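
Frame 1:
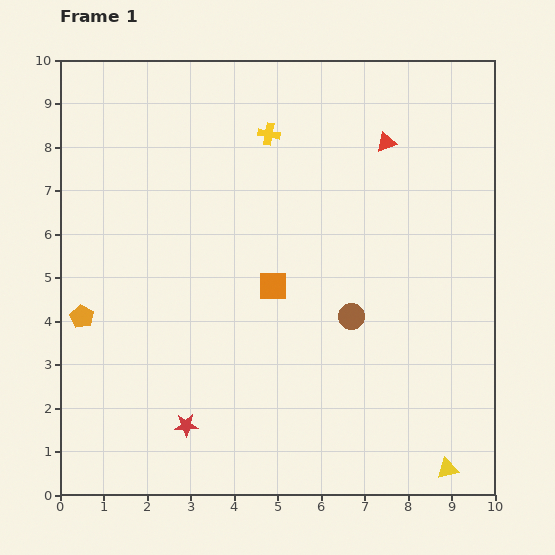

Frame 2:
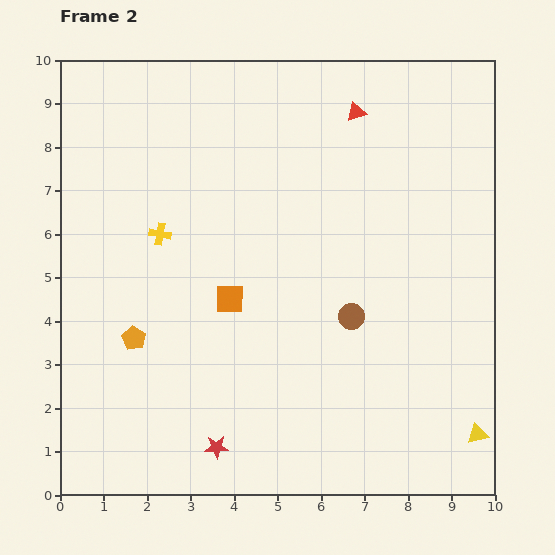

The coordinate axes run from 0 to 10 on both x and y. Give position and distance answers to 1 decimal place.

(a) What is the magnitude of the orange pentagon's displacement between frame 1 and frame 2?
1.3

The orange pentagon moved from (0.5, 4.1) to (1.7, 3.6), a distance of √(1.2² + 0.5²) ≈ 1.3.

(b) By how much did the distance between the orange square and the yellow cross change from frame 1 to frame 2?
-1.3

Distance in frame 1: 3.5. Distance in frame 2: 2.2.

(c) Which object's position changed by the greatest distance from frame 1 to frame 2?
the yellow cross

(moved 3.4; next 1.3)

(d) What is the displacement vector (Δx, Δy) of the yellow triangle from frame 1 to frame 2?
(0.7, 0.8)

The yellow triangle was at (8.9, 0.6) in frame 1 and (9.6, 1.4) in frame 2.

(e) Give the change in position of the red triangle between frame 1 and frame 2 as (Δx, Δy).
(-0.7, 0.7)

The red triangle was at (7.5, 8.1) in frame 1 and (6.8, 8.8) in frame 2.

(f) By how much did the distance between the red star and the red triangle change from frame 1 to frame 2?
+0.3

Distance in frame 1: 8.0. Distance in frame 2: 8.3.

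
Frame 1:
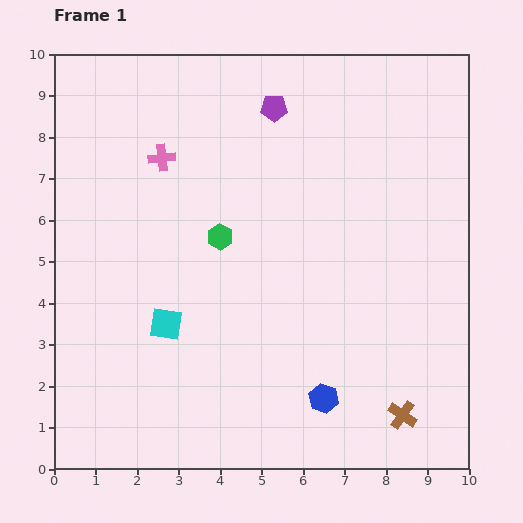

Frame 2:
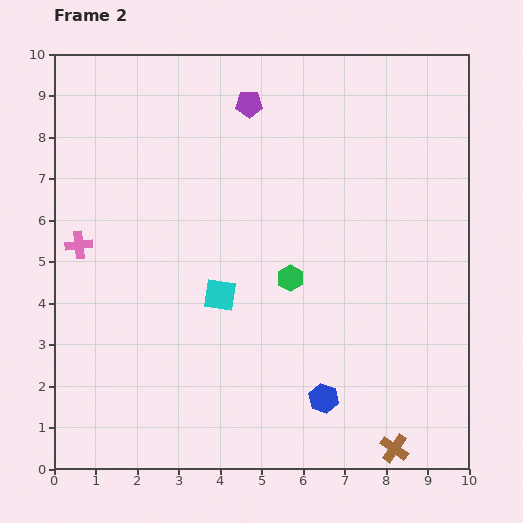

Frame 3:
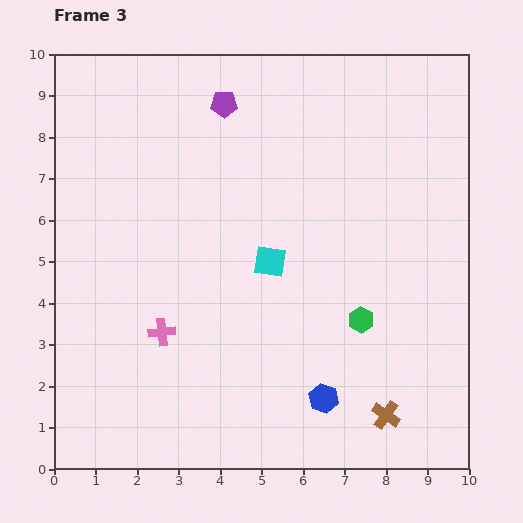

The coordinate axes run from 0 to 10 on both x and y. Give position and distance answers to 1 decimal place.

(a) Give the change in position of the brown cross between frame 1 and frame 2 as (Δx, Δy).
(-0.2, -0.8)

The brown cross was at (8.4, 1.3) in frame 1 and (8.2, 0.5) in frame 2.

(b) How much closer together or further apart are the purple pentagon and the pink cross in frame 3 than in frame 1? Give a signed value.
+2.7

Distance in frame 1: 3.0. Distance in frame 3: 5.7.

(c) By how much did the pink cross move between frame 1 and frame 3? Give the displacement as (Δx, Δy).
(0.0, -4.2)

The pink cross was at (2.6, 7.5) in frame 1 and (2.6, 3.3) in frame 3.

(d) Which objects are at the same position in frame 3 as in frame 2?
the blue hexagon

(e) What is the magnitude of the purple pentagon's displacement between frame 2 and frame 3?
0.6

The purple pentagon moved from (4.7, 8.8) to (4.1, 8.8), a distance of √(0.6² + 0.0²) ≈ 0.6.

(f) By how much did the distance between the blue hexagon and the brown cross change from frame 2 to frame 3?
-0.5

Distance in frame 2: 2.1. Distance in frame 3: 1.6.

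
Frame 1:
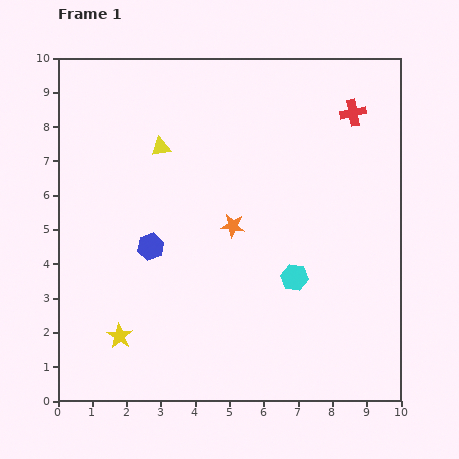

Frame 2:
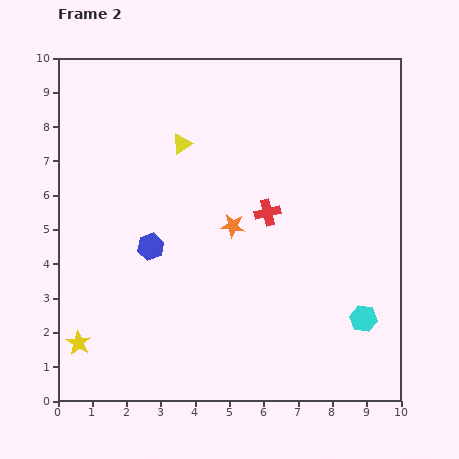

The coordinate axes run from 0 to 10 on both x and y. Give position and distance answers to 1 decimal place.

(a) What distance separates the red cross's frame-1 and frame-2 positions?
3.8

The red cross moved from (8.6, 8.4) to (6.1, 5.5), a distance of √(2.5² + 2.9²) ≈ 3.8.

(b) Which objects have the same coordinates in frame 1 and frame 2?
the orange star, the blue hexagon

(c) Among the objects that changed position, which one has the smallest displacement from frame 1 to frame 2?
the yellow triangle

(moved 0.6)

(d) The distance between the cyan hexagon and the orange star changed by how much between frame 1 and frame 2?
+2.4

Distance in frame 1: 2.3. Distance in frame 2: 4.7.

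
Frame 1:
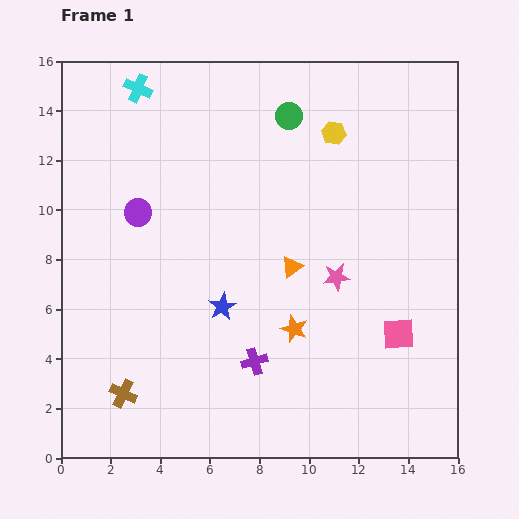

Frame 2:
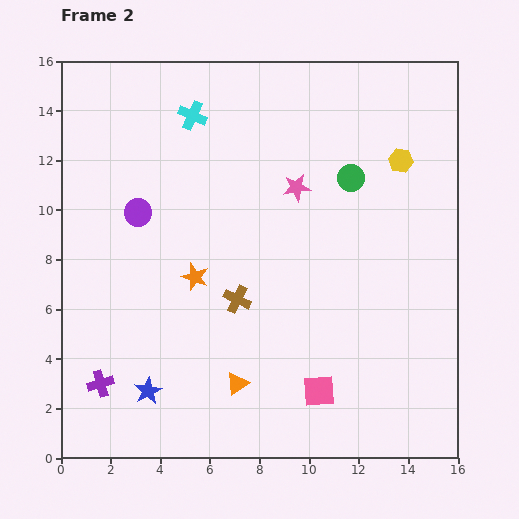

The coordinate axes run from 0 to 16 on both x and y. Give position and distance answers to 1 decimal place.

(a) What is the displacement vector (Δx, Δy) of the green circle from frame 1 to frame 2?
(2.5, -2.5)

The green circle was at (9.2, 13.8) in frame 1 and (11.7, 11.3) in frame 2.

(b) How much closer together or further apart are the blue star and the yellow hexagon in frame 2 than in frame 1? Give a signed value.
+5.5

Distance in frame 1: 8.3. Distance in frame 2: 13.8.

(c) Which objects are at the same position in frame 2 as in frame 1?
the purple circle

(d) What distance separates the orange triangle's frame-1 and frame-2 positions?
5.2

The orange triangle moved from (9.3, 7.7) to (7.1, 3.0), a distance of √(2.2² + 4.7²) ≈ 5.2.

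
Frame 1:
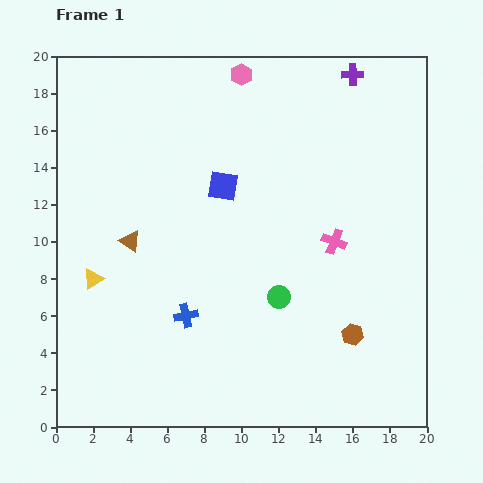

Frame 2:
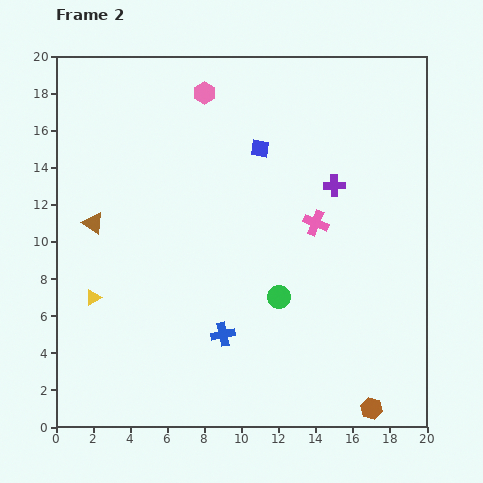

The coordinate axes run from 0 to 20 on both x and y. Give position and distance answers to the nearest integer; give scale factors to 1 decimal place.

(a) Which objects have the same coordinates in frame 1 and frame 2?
the green circle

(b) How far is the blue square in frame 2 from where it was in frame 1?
3

The blue square moved from (9, 13) to (11, 15), a distance of √(2² + 2²) ≈ 3.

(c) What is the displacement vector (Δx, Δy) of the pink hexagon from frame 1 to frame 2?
(-2, -1)

The pink hexagon was at (10, 19) in frame 1 and (8, 18) in frame 2.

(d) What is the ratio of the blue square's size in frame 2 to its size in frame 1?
0.6×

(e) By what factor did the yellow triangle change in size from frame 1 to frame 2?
0.8×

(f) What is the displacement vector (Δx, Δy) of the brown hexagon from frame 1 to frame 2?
(1, -4)

The brown hexagon was at (16, 5) in frame 1 and (17, 1) in frame 2.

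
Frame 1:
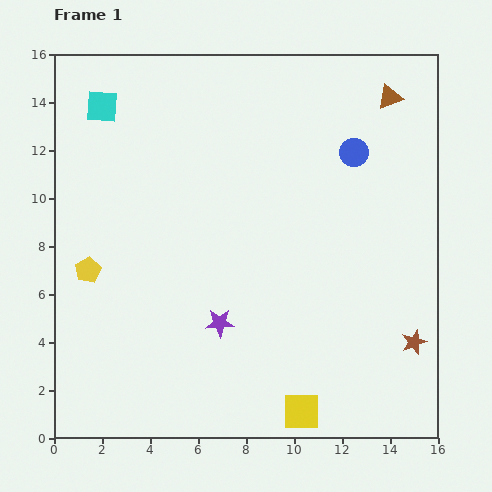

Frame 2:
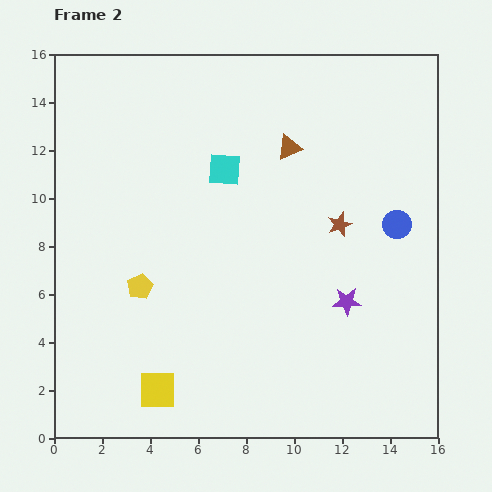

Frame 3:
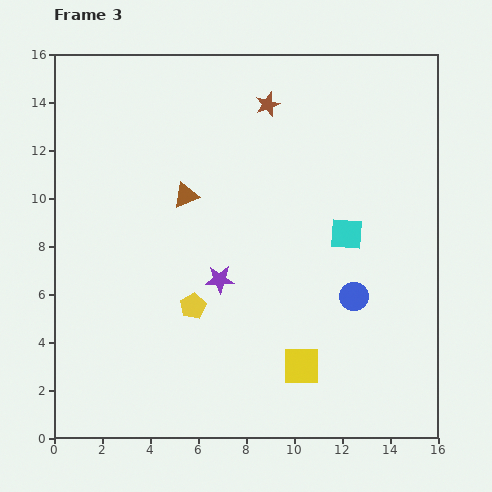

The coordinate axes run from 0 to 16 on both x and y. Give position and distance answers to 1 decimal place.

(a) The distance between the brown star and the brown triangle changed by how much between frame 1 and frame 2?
-6.4

Distance in frame 1: 10.2. Distance in frame 2: 3.8.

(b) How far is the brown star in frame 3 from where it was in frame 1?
11.6

The brown star moved from (15.0, 4.0) to (8.9, 13.9), a distance of √(6.1² + 9.9²) ≈ 11.6.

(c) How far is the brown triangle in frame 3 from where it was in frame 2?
4.7

The brown triangle moved from (9.8, 12.1) to (5.5, 10.1), a distance of √(4.3² + 2.0²) ≈ 4.7.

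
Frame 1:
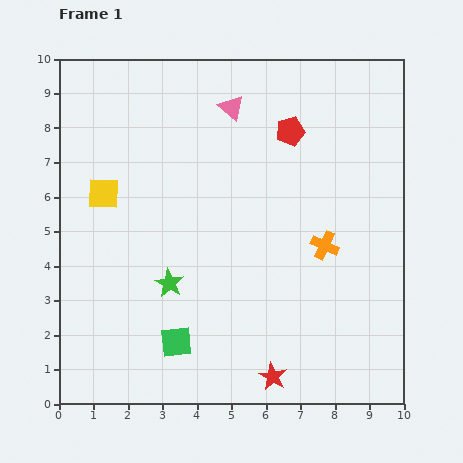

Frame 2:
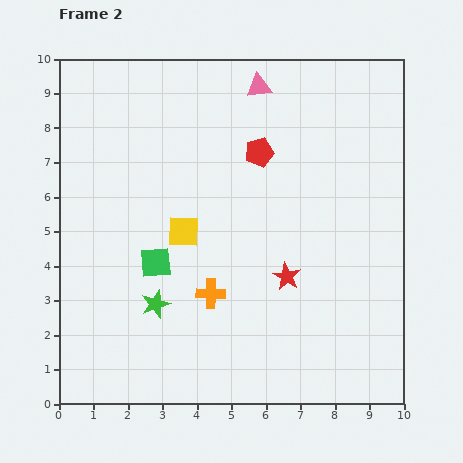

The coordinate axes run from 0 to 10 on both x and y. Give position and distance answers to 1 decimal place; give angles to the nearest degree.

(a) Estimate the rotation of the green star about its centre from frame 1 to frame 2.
22° clockwise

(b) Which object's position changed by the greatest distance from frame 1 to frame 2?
the orange cross

(moved 3.6; next 2.9)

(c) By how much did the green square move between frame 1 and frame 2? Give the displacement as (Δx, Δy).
(-0.6, 2.3)

The green square was at (3.4, 1.8) in frame 1 and (2.8, 4.1) in frame 2.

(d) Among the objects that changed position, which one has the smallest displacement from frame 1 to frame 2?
the green star

(moved 0.7)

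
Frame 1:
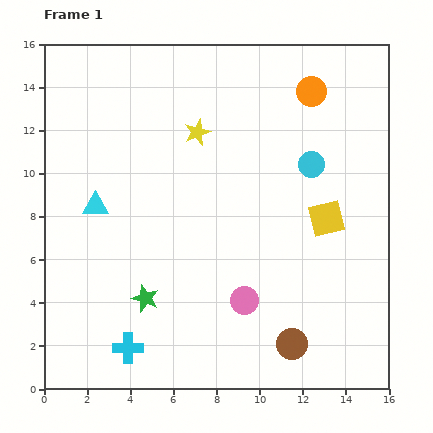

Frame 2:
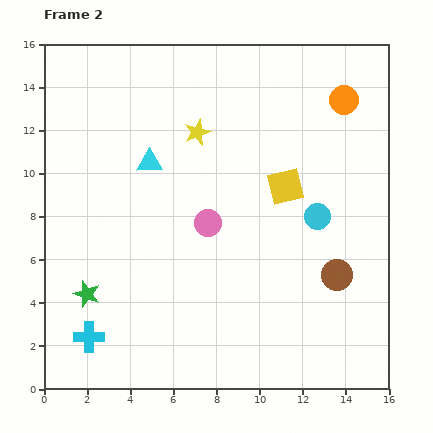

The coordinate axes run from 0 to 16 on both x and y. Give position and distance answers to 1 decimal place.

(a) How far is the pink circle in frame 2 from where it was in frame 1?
4.0

The pink circle moved from (9.3, 4.1) to (7.6, 7.7), a distance of √(1.7² + 3.6²) ≈ 4.0.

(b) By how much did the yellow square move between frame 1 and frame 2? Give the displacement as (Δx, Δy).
(-1.9, 1.5)

The yellow square was at (13.1, 7.9) in frame 1 and (11.2, 9.4) in frame 2.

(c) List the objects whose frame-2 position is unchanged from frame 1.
the yellow star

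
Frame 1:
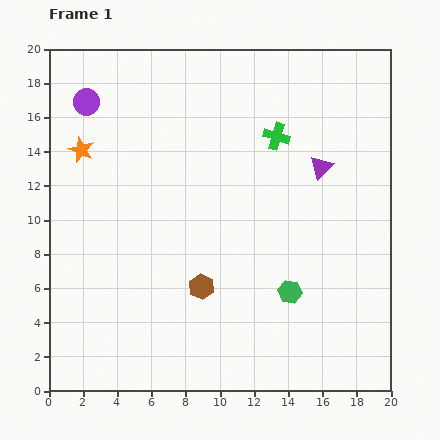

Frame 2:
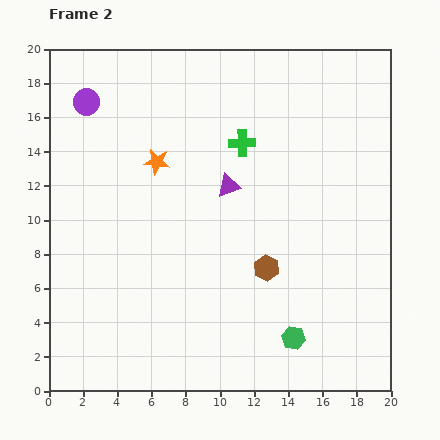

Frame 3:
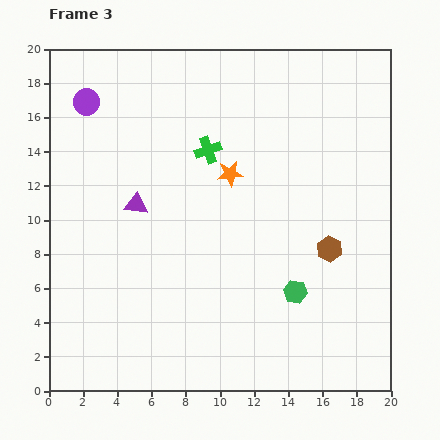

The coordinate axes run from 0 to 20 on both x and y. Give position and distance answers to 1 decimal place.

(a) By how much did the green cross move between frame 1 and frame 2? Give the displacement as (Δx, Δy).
(-2.0, -0.4)

The green cross was at (13.3, 14.9) in frame 1 and (11.3, 14.5) in frame 2.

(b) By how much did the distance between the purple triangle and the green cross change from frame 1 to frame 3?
+2.1

Distance in frame 1: 3.2. Distance in frame 3: 5.3.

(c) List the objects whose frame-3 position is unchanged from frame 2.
the purple circle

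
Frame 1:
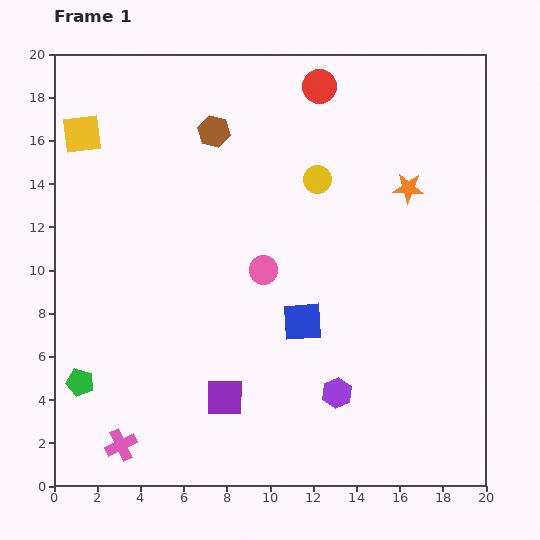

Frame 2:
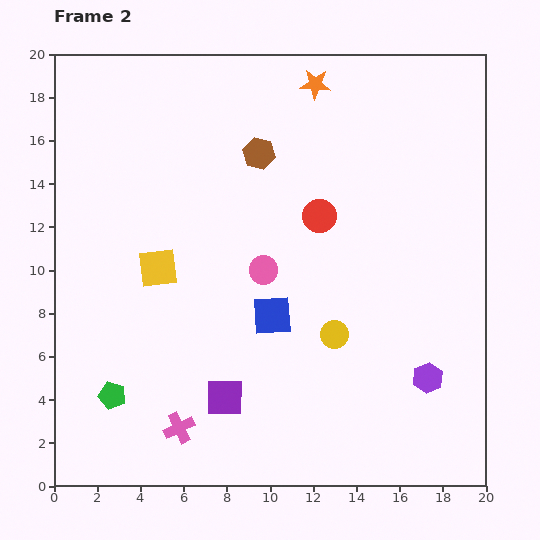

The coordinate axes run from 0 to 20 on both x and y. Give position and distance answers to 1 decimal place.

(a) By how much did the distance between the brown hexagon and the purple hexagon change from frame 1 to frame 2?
-0.4

Distance in frame 1: 13.4. Distance in frame 2: 13.0.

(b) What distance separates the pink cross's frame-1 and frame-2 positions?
2.8

The pink cross moved from (3.1, 1.9) to (5.8, 2.7), a distance of √(2.7² + 0.8²) ≈ 2.8.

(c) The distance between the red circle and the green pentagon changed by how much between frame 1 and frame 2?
-4.9

Distance in frame 1: 17.6. Distance in frame 2: 12.7.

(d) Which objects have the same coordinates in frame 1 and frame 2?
the purple square, the pink circle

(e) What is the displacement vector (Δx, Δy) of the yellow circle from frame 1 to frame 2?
(0.8, -7.2)

The yellow circle was at (12.2, 14.2) in frame 1 and (13.0, 7.0) in frame 2.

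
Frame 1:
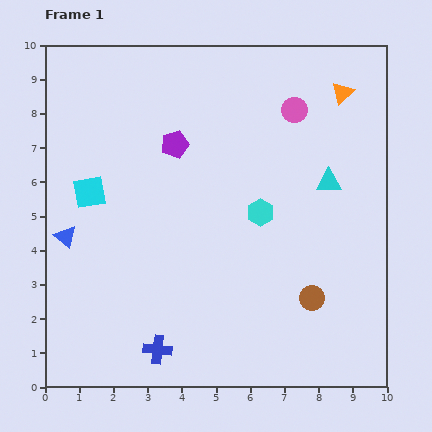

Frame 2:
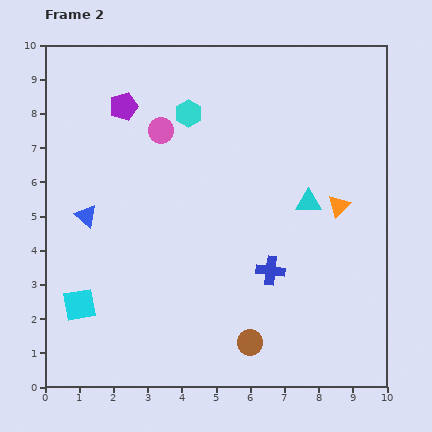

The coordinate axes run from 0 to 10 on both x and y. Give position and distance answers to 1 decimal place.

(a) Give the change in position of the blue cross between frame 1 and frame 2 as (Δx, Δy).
(3.3, 2.3)

The blue cross was at (3.3, 1.1) in frame 1 and (6.6, 3.4) in frame 2.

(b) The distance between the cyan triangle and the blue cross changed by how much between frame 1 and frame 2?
-4.7

Distance in frame 1: 7.0. Distance in frame 2: 2.3.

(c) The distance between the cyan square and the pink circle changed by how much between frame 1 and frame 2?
-0.9

Distance in frame 1: 6.5. Distance in frame 2: 5.6.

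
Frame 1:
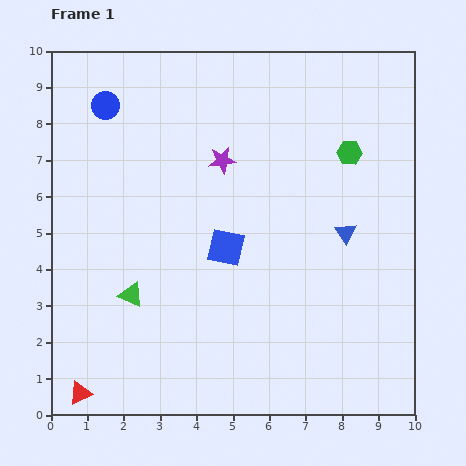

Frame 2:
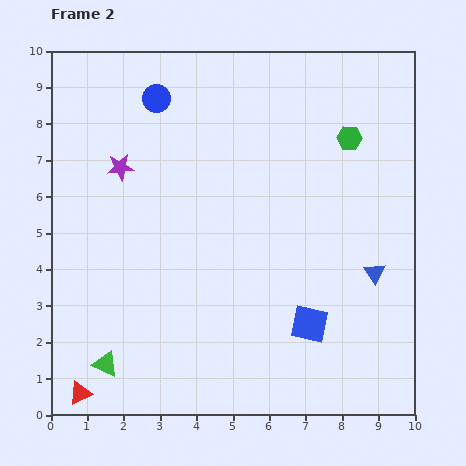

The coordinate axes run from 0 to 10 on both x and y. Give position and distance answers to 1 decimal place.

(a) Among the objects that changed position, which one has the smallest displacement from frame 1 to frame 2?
the green hexagon

(moved 0.4)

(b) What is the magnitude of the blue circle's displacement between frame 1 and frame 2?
1.4

The blue circle moved from (1.5, 8.5) to (2.9, 8.7), a distance of √(1.4² + 0.2²) ≈ 1.4.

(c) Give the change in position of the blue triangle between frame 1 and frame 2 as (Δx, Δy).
(0.8, -1.1)

The blue triangle was at (8.1, 5.0) in frame 1 and (8.9, 3.9) in frame 2.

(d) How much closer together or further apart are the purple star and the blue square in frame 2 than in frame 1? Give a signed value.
+4.3

Distance in frame 1: 2.4. Distance in frame 2: 6.7.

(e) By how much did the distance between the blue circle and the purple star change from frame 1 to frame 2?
-1.4

Distance in frame 1: 3.5. Distance in frame 2: 2.1.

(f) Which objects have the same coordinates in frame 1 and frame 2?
the red triangle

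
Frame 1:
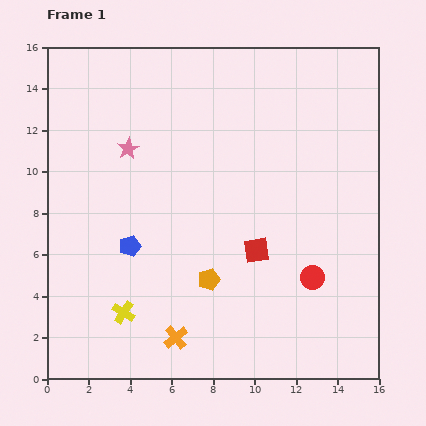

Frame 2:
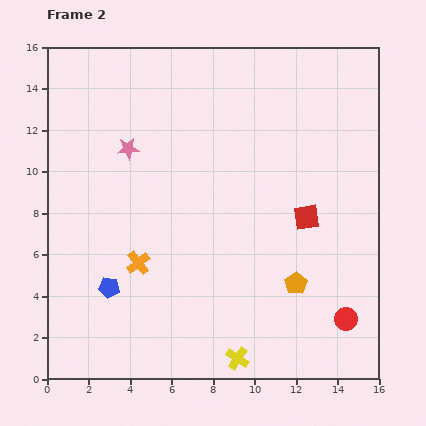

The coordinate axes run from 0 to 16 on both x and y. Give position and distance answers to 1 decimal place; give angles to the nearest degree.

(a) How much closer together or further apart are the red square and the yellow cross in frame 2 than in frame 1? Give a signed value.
+0.5

Distance in frame 1: 7.1. Distance in frame 2: 7.6.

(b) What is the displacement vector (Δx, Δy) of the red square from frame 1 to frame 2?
(2.4, 1.6)

The red square was at (10.1, 6.2) in frame 1 and (12.5, 7.8) in frame 2.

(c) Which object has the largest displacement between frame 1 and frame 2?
the yellow cross

(moved 5.9; next 4.2)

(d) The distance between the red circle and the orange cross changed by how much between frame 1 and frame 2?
+3.2

Distance in frame 1: 7.2. Distance in frame 2: 10.4.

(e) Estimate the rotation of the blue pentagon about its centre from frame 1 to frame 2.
24° clockwise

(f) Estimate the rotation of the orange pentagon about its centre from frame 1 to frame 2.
16° counter-clockwise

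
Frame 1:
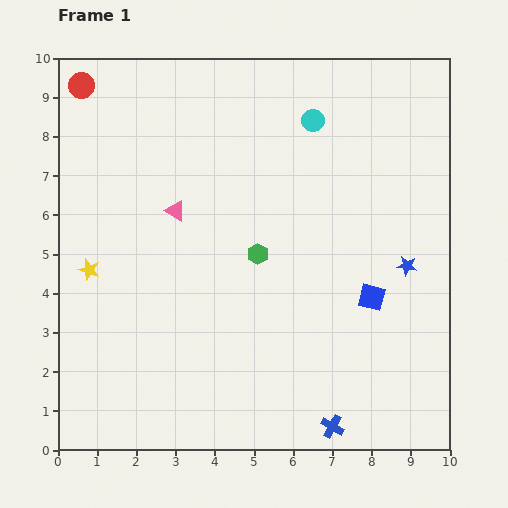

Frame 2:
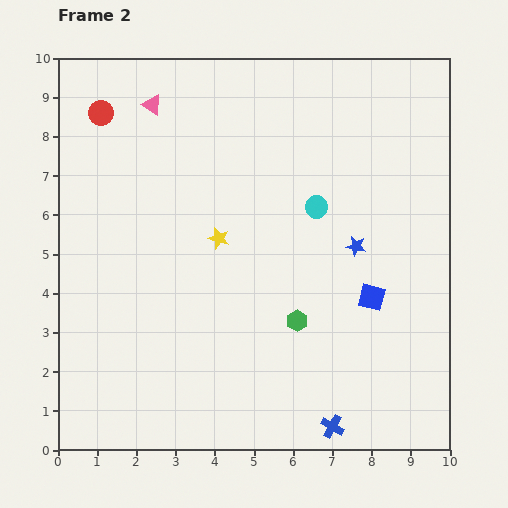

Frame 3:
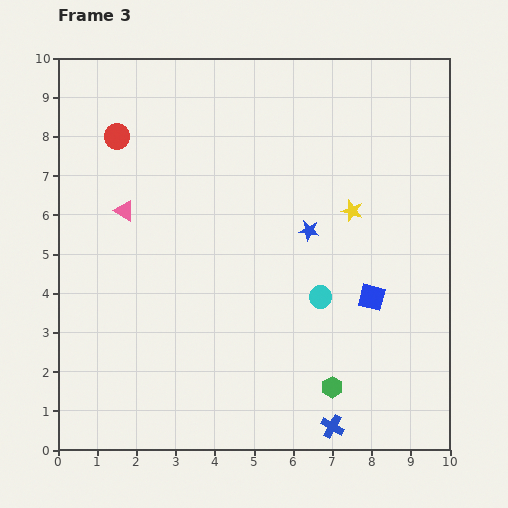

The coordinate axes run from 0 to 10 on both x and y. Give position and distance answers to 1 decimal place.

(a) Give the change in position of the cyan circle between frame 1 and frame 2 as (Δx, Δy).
(0.1, -2.2)

The cyan circle was at (6.5, 8.4) in frame 1 and (6.6, 6.2) in frame 2.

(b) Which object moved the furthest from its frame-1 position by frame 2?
the yellow star

(moved 3.4; next 2.8)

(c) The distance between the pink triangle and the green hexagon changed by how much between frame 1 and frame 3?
+4.6

Distance in frame 1: 2.4. Distance in frame 3: 7.0.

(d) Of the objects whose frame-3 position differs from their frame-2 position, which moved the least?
the red circle

(moved 0.7)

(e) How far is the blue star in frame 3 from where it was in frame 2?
1.3

The blue star moved from (7.6, 5.2) to (6.4, 5.6), a distance of √(1.2² + 0.4²) ≈ 1.3.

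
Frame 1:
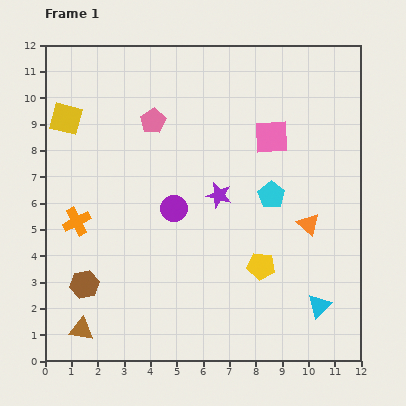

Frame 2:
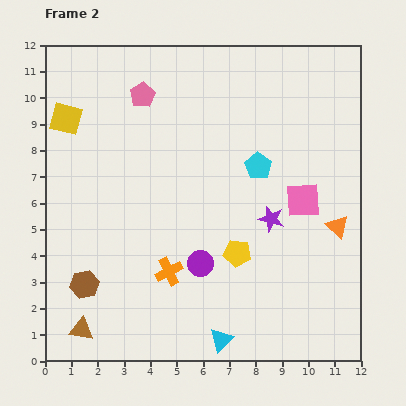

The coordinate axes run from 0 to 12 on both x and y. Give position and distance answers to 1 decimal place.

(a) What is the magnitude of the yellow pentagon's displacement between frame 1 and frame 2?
1.0

The yellow pentagon moved from (8.2, 3.6) to (7.3, 4.1), a distance of √(0.9² + 0.5²) ≈ 1.0.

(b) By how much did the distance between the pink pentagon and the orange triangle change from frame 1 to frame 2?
+1.8

Distance in frame 1: 7.1. Distance in frame 2: 8.9.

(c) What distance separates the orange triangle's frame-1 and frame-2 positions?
1.1

The orange triangle moved from (10.0, 5.2) to (11.1, 5.1), a distance of √(1.1² + 0.1²) ≈ 1.1.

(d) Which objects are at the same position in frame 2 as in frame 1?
the yellow square, the brown triangle, the brown hexagon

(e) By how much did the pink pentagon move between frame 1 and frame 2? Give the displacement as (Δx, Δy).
(-0.4, 1.0)

The pink pentagon was at (4.1, 9.1) in frame 1 and (3.7, 10.1) in frame 2.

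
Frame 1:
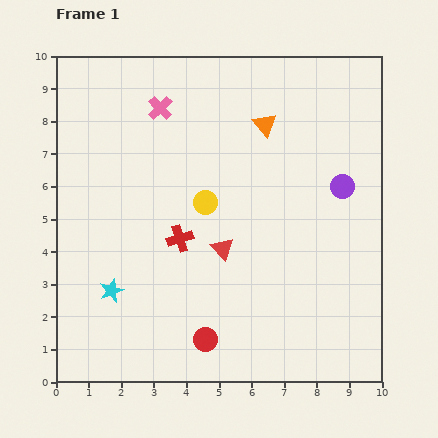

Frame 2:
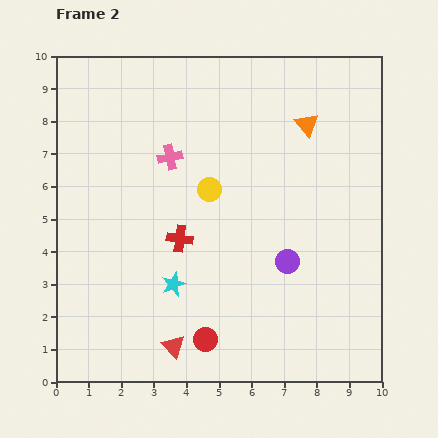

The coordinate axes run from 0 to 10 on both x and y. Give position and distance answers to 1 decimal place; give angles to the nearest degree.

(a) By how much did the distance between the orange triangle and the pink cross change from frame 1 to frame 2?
+1.1

Distance in frame 1: 3.2. Distance in frame 2: 4.3.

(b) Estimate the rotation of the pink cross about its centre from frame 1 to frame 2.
34° clockwise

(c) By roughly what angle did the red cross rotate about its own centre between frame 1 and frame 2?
25° clockwise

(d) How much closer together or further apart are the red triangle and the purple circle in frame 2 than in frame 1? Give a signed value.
+0.2

Distance in frame 1: 4.2. Distance in frame 2: 4.4.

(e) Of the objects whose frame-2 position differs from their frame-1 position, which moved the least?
the yellow circle

(moved 0.4)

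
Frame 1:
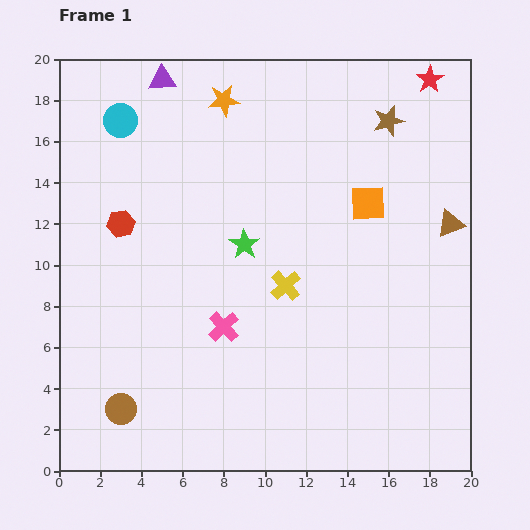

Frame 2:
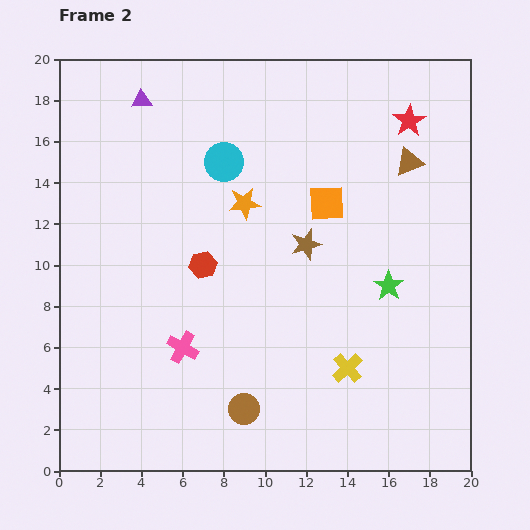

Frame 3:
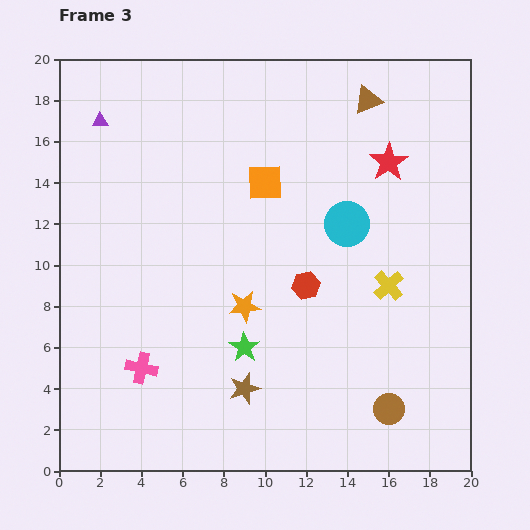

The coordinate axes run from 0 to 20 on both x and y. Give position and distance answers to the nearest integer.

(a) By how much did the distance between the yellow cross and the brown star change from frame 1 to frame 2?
-3

Distance in frame 1: 9. Distance in frame 2: 6.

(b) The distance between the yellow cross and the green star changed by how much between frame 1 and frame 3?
+5

Distance in frame 1: 3. Distance in frame 3: 8.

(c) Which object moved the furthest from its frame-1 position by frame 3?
the brown star

(moved 15; next 13)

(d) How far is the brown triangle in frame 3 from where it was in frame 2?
4

The brown triangle moved from (17, 15) to (15, 18), a distance of √(2² + 3²) ≈ 4.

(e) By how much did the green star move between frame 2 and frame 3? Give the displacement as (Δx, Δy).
(-7, -3)

The green star was at (16, 9) in frame 2 and (9, 6) in frame 3.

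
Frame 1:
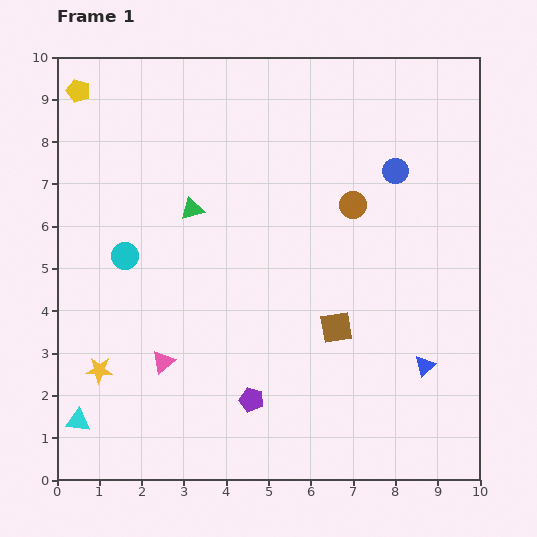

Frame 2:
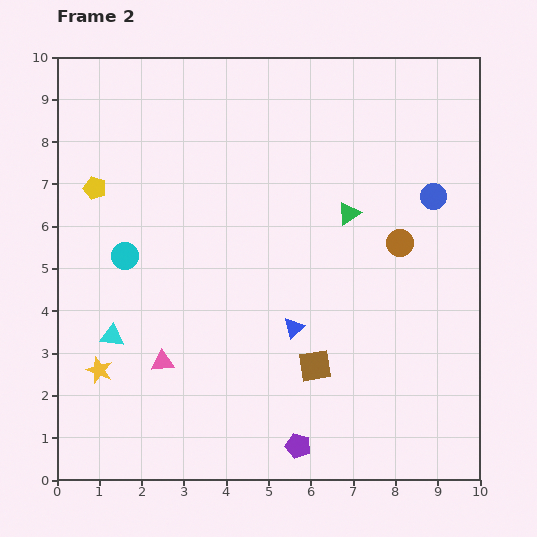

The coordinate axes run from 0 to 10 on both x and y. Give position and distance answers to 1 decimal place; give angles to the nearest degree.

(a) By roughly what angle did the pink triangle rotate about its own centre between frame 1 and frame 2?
35° clockwise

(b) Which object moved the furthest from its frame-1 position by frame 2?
the green triangle

(moved 3.7; next 3.2)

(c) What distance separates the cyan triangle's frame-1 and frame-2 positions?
2.2

The cyan triangle moved from (0.5, 1.4) to (1.3, 3.4), a distance of √(0.8² + 2.0²) ≈ 2.2.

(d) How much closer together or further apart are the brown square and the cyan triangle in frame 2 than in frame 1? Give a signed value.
-1.6

Distance in frame 1: 6.5. Distance in frame 2: 4.9.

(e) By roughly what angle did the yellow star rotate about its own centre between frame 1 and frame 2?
20° clockwise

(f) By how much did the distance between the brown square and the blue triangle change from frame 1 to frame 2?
-1.3

Distance in frame 1: 2.3. Distance in frame 2: 1.0.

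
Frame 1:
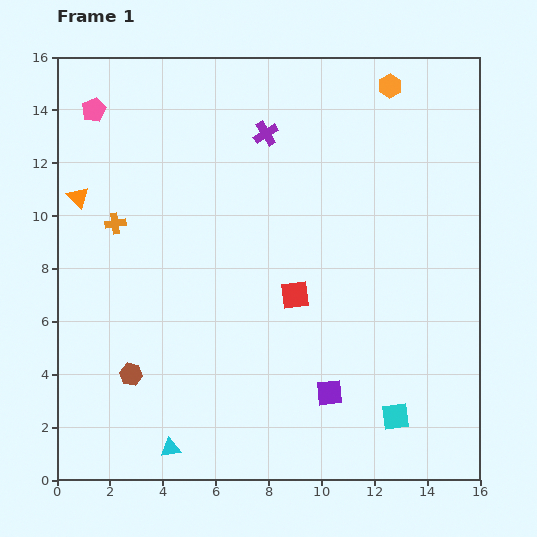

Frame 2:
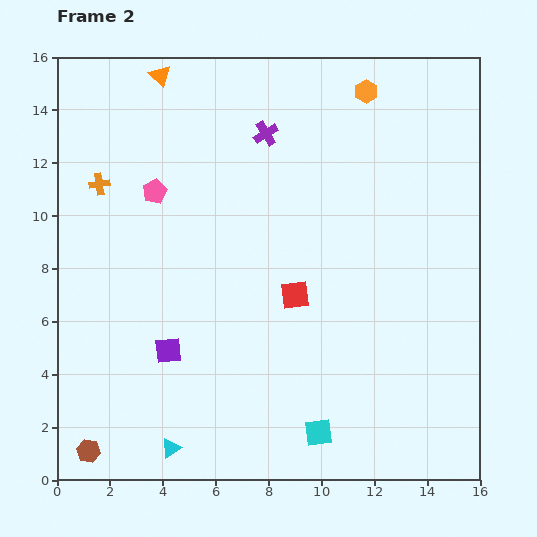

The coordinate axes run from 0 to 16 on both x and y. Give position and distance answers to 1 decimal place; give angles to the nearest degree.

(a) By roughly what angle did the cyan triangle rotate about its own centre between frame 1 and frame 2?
24° counter-clockwise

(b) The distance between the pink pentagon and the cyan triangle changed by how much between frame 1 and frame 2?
-3.4

Distance in frame 1: 13.1. Distance in frame 2: 9.7.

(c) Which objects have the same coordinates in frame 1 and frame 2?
the red square, the purple cross, the cyan triangle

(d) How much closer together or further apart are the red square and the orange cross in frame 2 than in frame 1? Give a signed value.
+1.2

Distance in frame 1: 7.3. Distance in frame 2: 8.5.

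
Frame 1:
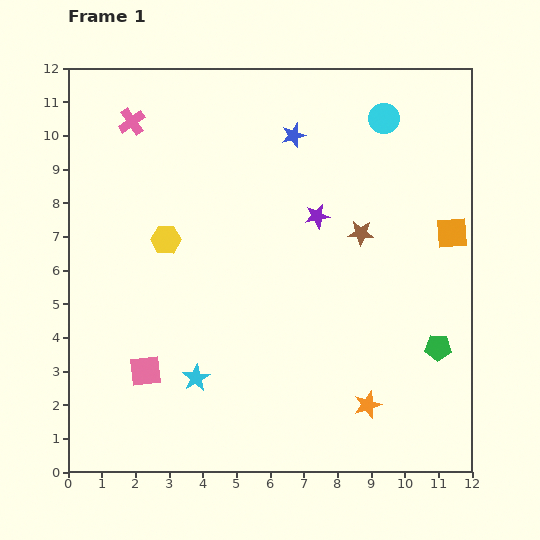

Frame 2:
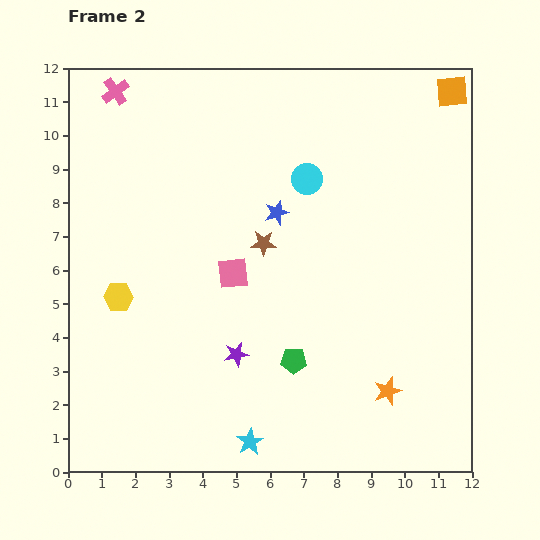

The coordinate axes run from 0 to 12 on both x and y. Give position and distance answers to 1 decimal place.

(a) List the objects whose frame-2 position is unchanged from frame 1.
none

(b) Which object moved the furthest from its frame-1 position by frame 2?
the purple star

(moved 4.8; next 4.3)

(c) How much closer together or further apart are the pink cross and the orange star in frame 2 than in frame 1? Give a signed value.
+1.1

Distance in frame 1: 10.9. Distance in frame 2: 12.0.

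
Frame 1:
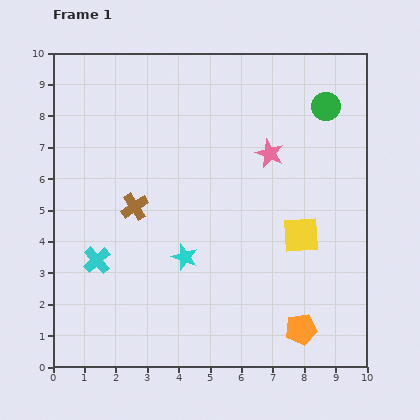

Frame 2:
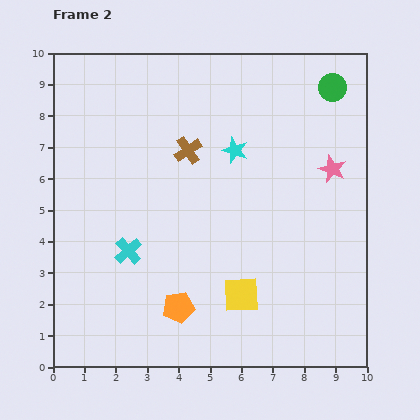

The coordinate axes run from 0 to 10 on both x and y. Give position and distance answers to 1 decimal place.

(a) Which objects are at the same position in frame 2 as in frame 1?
none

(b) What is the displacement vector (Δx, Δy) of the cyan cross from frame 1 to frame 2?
(1.0, 0.3)

The cyan cross was at (1.4, 3.4) in frame 1 and (2.4, 3.7) in frame 2.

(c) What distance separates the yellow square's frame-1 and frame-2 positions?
2.7

The yellow square moved from (7.9, 4.2) to (6.0, 2.3), a distance of √(1.9² + 1.9²) ≈ 2.7.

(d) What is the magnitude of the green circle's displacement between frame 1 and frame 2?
0.6

The green circle moved from (8.7, 8.3) to (8.9, 8.9), a distance of √(0.2² + 0.6²) ≈ 0.6.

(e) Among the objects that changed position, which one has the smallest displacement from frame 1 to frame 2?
the green circle

(moved 0.6)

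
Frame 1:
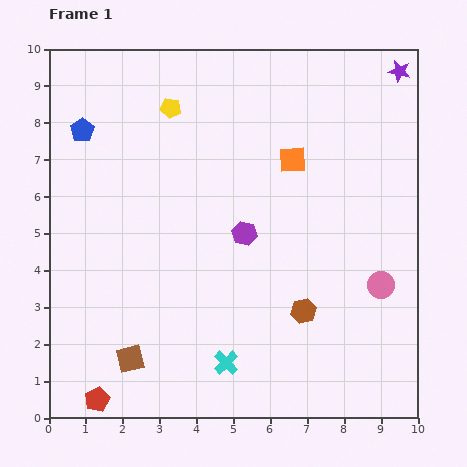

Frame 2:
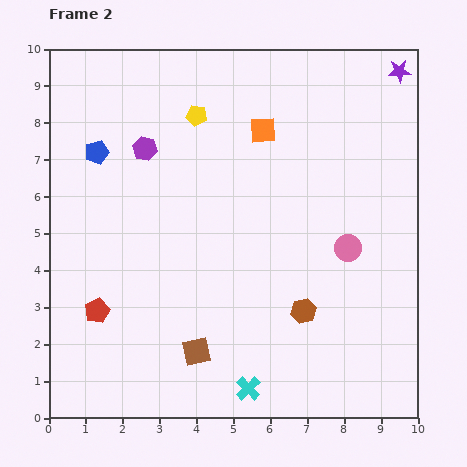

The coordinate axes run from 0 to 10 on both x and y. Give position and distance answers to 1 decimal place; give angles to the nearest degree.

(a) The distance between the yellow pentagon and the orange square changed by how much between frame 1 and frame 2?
-1.8

Distance in frame 1: 3.6. Distance in frame 2: 1.8.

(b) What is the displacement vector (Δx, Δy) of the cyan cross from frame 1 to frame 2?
(0.6, -0.7)

The cyan cross was at (4.8, 1.5) in frame 1 and (5.4, 0.8) in frame 2.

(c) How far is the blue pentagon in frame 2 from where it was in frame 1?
0.7

The blue pentagon moved from (0.9, 7.8) to (1.3, 7.2), a distance of √(0.4² + 0.6²) ≈ 0.7.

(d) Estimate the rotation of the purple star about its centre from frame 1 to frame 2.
16° counter-clockwise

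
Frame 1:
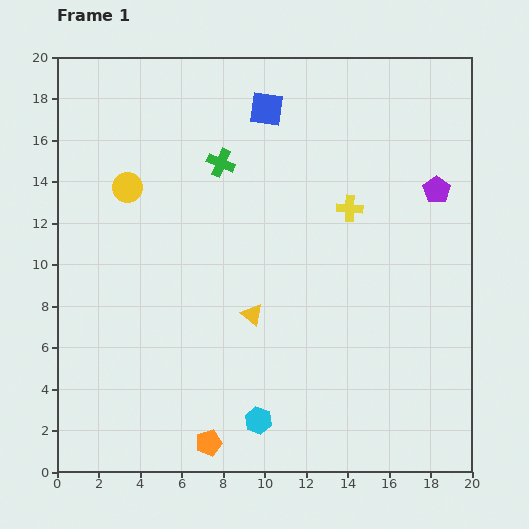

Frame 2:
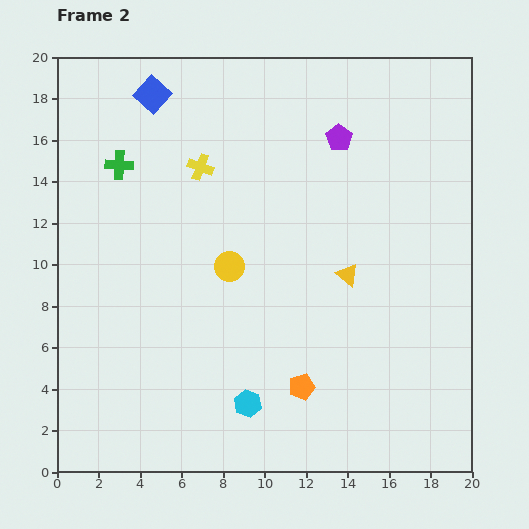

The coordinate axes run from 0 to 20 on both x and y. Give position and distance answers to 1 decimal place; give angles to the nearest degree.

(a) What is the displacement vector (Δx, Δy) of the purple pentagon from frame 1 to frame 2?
(-4.7, 2.5)

The purple pentagon was at (18.3, 13.6) in frame 1 and (13.6, 16.1) in frame 2.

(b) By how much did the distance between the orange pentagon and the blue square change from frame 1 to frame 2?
-0.5

Distance in frame 1: 16.3. Distance in frame 2: 15.8.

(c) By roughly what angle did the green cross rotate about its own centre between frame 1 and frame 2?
20° counter-clockwise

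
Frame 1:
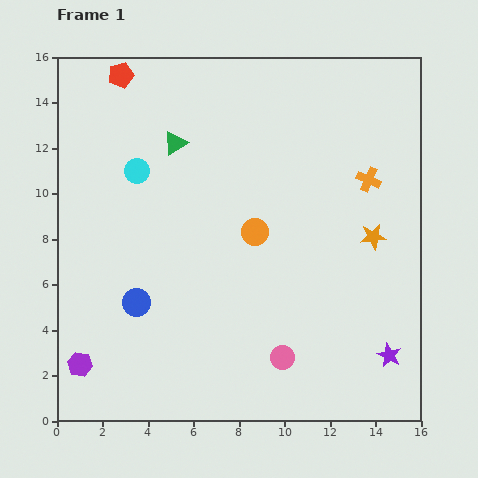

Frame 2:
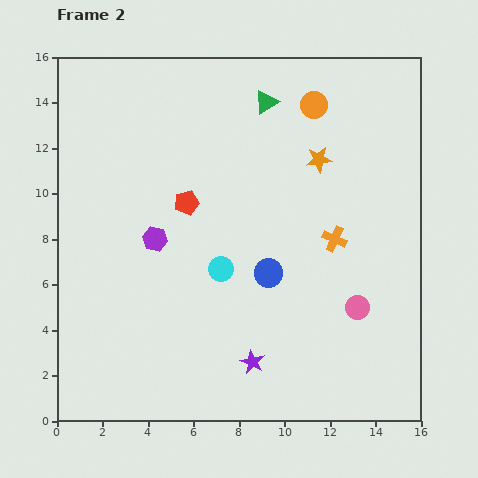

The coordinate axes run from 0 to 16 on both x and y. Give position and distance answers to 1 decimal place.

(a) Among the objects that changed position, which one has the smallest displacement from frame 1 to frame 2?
the orange cross

(moved 3.0)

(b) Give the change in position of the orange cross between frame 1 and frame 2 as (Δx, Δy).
(-1.5, -2.6)

The orange cross was at (13.7, 10.6) in frame 1 and (12.2, 8.0) in frame 2.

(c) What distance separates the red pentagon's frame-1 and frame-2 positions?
6.3

The red pentagon moved from (2.8, 15.2) to (5.7, 9.6), a distance of √(2.9² + 5.6²) ≈ 6.3.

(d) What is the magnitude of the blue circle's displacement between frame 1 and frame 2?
5.9

The blue circle moved from (3.5, 5.2) to (9.3, 6.5), a distance of √(5.8² + 1.3²) ≈ 5.9.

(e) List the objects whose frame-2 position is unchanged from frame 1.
none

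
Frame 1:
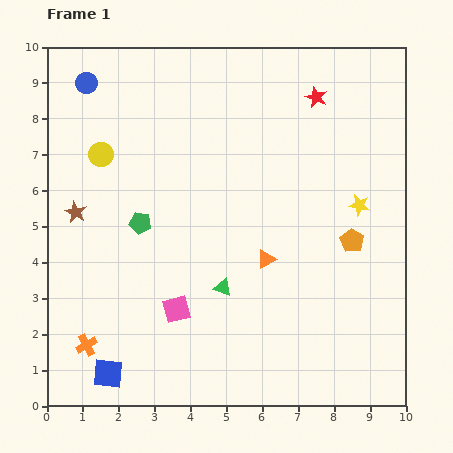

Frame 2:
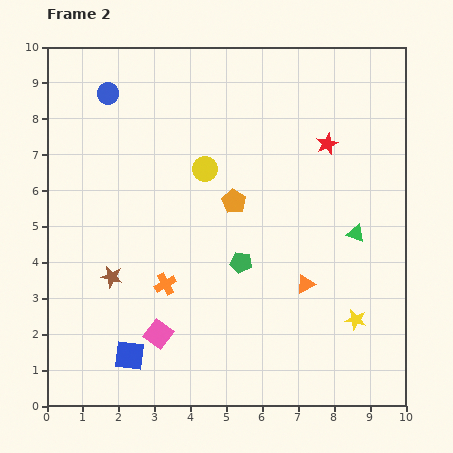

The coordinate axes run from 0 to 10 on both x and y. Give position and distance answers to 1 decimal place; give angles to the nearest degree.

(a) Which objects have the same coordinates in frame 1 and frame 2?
none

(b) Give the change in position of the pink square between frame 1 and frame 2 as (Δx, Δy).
(-0.5, -0.7)

The pink square was at (3.6, 2.7) in frame 1 and (3.1, 2.0) in frame 2.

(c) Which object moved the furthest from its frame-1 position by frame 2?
the green triangle

(moved 4.0; next 3.5)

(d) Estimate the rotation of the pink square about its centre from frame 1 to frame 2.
38° counter-clockwise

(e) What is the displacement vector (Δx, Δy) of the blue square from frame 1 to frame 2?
(0.6, 0.5)

The blue square was at (1.7, 0.9) in frame 1 and (2.3, 1.4) in frame 2.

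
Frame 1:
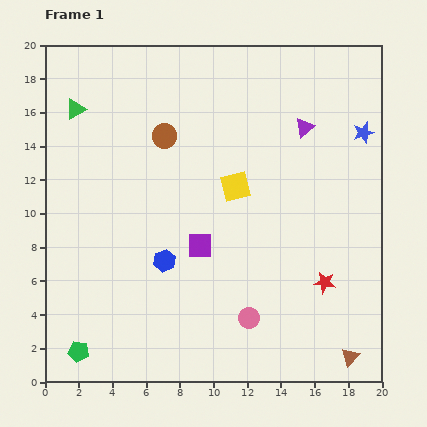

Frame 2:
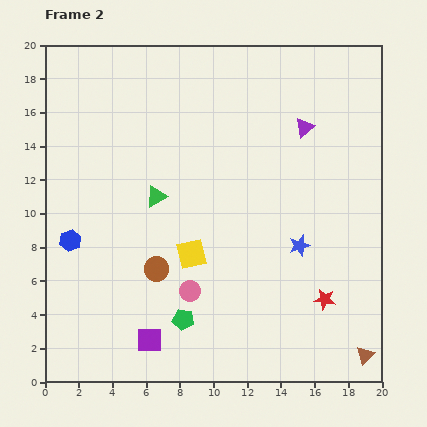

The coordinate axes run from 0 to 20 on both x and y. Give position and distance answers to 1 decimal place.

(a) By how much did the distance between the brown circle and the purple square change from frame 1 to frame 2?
-2.6

Distance in frame 1: 6.8. Distance in frame 2: 4.2.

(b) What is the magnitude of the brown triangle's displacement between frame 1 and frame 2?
0.9

The brown triangle moved from (18.1, 1.5) to (19.0, 1.6), a distance of √(0.9² + 0.1²) ≈ 0.9.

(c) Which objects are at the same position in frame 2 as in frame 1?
the purple triangle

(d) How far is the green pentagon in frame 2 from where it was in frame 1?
6.5

The green pentagon moved from (2.0, 1.8) to (8.2, 3.7), a distance of √(6.2² + 1.9²) ≈ 6.5.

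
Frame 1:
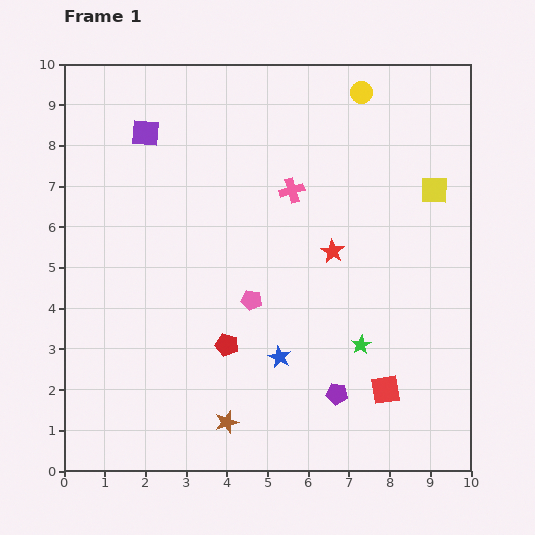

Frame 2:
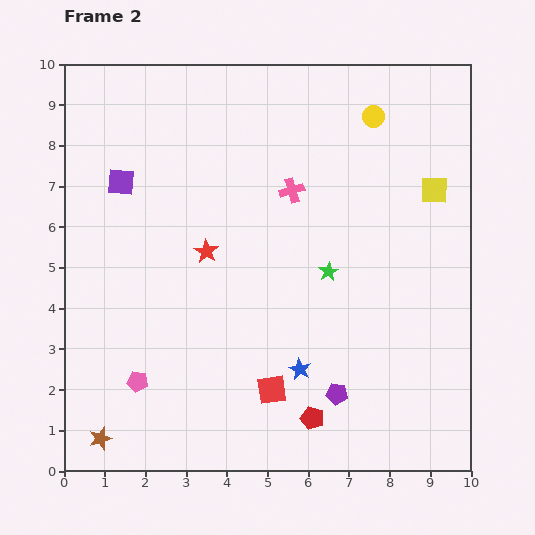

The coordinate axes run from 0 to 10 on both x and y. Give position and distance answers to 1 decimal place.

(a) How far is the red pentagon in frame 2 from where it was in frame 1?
2.8

The red pentagon moved from (4.0, 3.1) to (6.1, 1.3), a distance of √(2.1² + 1.8²) ≈ 2.8.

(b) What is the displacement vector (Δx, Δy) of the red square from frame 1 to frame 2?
(-2.8, 0.0)

The red square was at (7.9, 2.0) in frame 1 and (5.1, 2.0) in frame 2.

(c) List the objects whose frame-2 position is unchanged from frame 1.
the pink cross, the yellow square, the purple pentagon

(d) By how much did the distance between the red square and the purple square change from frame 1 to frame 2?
-2.3

Distance in frame 1: 8.6. Distance in frame 2: 6.3.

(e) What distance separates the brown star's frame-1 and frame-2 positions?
3.1

The brown star moved from (4.0, 1.2) to (0.9, 0.8), a distance of √(3.1² + 0.4²) ≈ 3.1.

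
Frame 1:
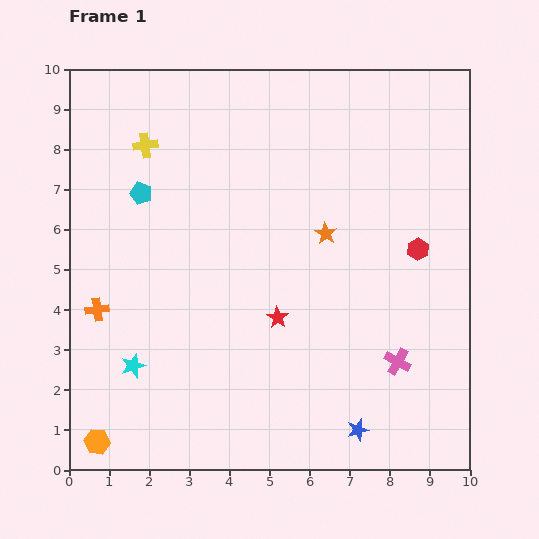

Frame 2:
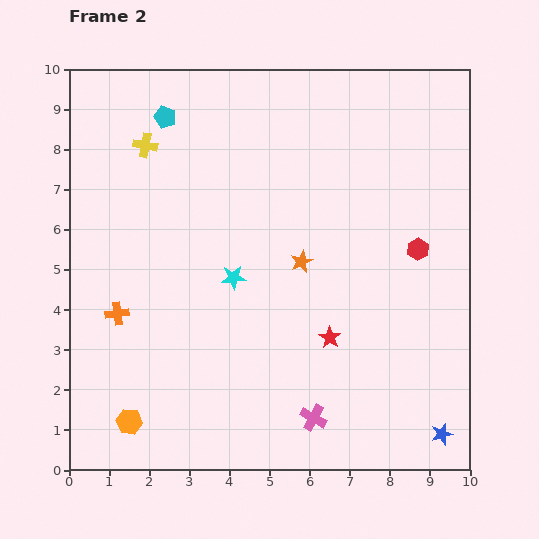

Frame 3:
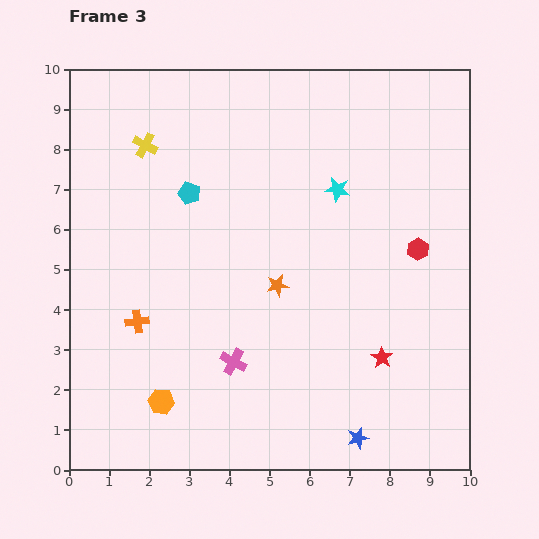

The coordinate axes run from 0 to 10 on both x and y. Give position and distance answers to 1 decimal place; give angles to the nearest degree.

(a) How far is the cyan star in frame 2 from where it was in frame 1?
3.3

The cyan star moved from (1.6, 2.6) to (4.1, 4.8), a distance of √(2.5² + 2.2²) ≈ 3.3.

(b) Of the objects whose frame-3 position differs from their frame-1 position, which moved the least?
the blue star

(moved 0.2)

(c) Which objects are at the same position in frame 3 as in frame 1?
the yellow cross, the red hexagon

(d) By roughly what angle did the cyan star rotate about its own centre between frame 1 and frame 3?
30° clockwise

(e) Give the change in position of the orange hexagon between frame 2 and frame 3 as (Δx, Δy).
(0.8, 0.5)

The orange hexagon was at (1.5, 1.2) in frame 2 and (2.3, 1.7) in frame 3.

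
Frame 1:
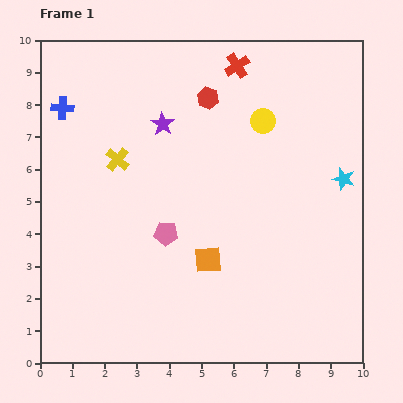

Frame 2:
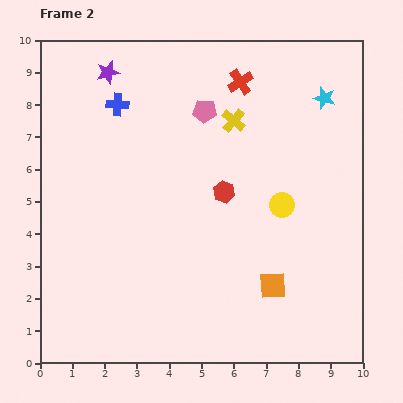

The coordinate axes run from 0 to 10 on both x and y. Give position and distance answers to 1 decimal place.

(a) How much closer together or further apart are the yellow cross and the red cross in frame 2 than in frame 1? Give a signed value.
-3.5

Distance in frame 1: 4.7. Distance in frame 2: 1.2.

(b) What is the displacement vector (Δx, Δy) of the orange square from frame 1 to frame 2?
(2.0, -0.8)

The orange square was at (5.2, 3.2) in frame 1 and (7.2, 2.4) in frame 2.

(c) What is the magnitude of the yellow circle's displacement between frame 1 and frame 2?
2.7

The yellow circle moved from (6.9, 7.5) to (7.5, 4.9), a distance of √(0.6² + 2.6²) ≈ 2.7.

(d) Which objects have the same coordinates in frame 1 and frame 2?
none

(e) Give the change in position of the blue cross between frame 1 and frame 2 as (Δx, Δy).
(1.7, 0.1)

The blue cross was at (0.7, 7.9) in frame 1 and (2.4, 8.0) in frame 2.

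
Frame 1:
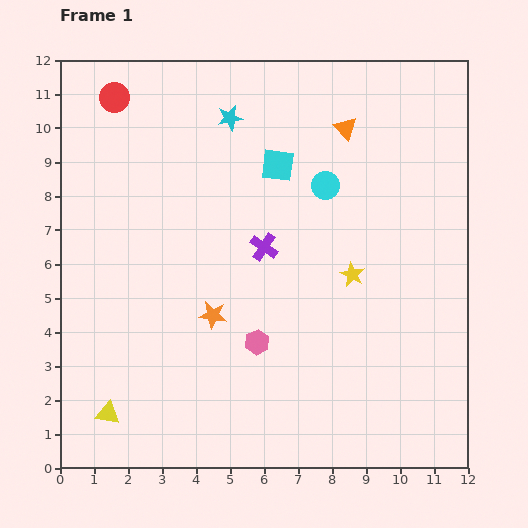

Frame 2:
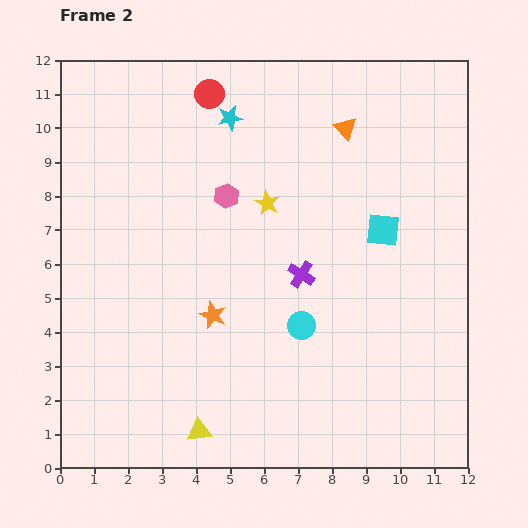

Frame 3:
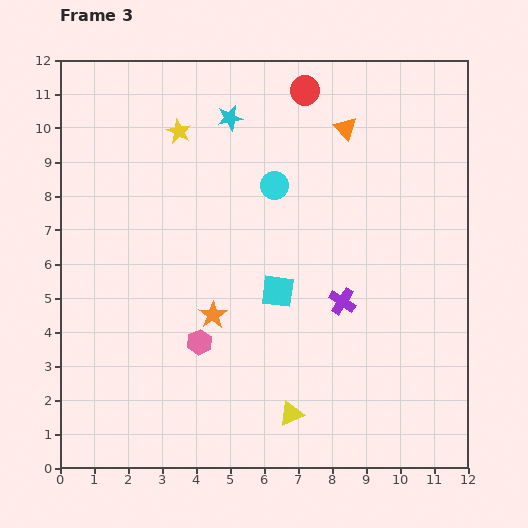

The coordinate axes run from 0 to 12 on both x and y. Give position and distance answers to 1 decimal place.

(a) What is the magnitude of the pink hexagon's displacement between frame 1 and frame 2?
4.4

The pink hexagon moved from (5.8, 3.7) to (4.9, 8.0), a distance of √(0.9² + 4.3²) ≈ 4.4.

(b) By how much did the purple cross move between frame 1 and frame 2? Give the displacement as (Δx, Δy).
(1.1, -0.8)

The purple cross was at (6.0, 6.5) in frame 1 and (7.1, 5.7) in frame 2.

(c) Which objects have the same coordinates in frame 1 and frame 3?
the cyan star, the orange star, the orange triangle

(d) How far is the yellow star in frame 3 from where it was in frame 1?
6.6

The yellow star moved from (8.6, 5.7) to (3.5, 9.9), a distance of √(5.1² + 4.2²) ≈ 6.6.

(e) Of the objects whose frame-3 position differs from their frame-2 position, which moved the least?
the purple cross

(moved 1.4)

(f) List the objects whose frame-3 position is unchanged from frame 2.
the cyan star, the orange star, the orange triangle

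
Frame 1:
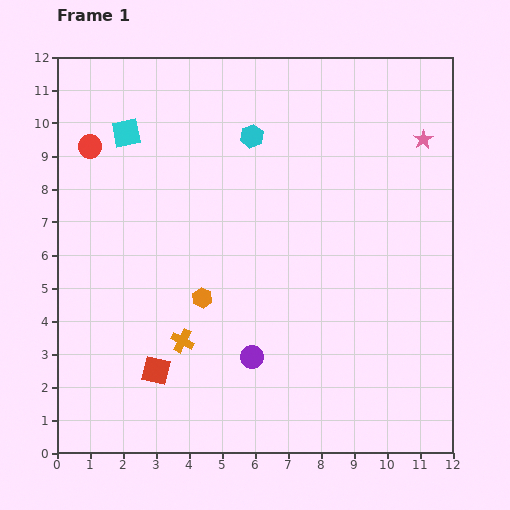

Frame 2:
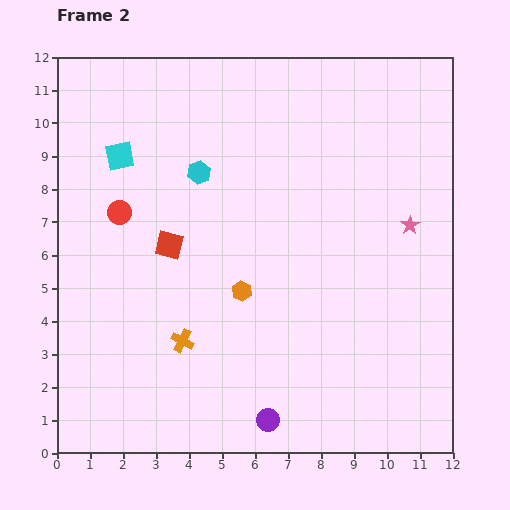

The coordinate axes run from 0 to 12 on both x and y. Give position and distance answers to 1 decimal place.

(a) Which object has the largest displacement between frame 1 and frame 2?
the red square

(moved 3.8; next 2.6)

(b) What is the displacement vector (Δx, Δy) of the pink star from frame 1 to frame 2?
(-0.4, -2.6)

The pink star was at (11.1, 9.5) in frame 1 and (10.7, 6.9) in frame 2.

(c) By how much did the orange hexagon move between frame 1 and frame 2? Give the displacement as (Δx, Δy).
(1.2, 0.2)

The orange hexagon was at (4.4, 4.7) in frame 1 and (5.6, 4.9) in frame 2.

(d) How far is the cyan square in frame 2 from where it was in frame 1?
0.7

The cyan square moved from (2.1, 9.7) to (1.9, 9.0), a distance of √(0.2² + 0.7²) ≈ 0.7.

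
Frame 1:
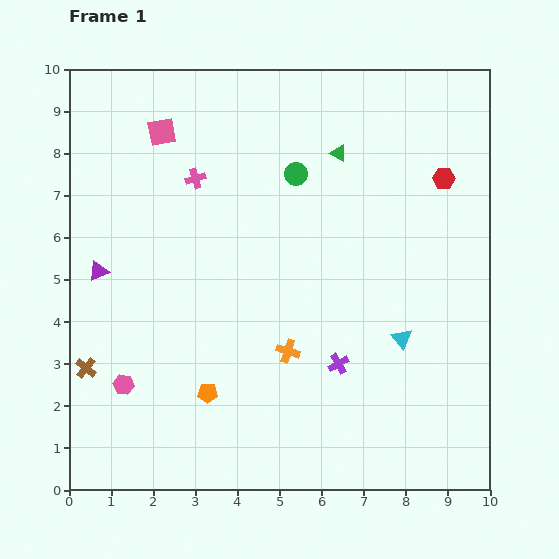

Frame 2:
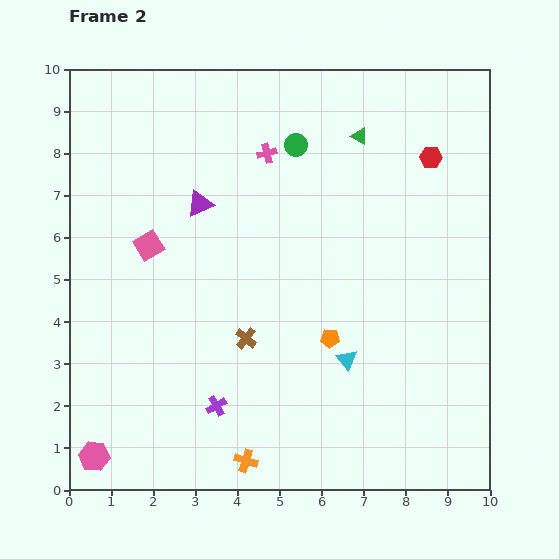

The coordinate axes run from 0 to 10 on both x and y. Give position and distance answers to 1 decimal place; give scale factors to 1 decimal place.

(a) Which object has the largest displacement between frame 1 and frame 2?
the brown cross

(moved 3.9; next 3.2)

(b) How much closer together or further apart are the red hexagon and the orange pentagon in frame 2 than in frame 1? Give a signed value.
-2.7

Distance in frame 1: 7.6. Distance in frame 2: 4.9.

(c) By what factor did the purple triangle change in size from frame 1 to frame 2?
1.3×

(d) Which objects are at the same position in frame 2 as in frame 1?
none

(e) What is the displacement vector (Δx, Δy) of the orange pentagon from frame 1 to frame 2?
(2.9, 1.3)

The orange pentagon was at (3.3, 2.3) in frame 1 and (6.2, 3.6) in frame 2.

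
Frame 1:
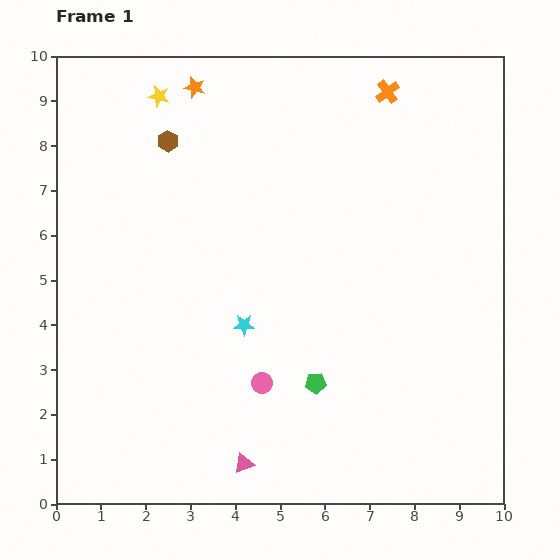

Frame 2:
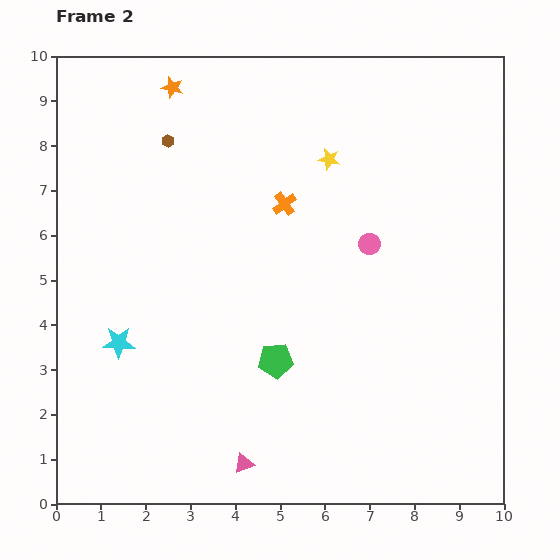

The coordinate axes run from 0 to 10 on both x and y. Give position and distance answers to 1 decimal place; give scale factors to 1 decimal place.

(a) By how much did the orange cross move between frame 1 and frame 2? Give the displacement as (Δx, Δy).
(-2.3, -2.5)

The orange cross was at (7.4, 9.2) in frame 1 and (5.1, 6.7) in frame 2.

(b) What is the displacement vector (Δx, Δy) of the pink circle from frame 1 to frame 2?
(2.4, 3.1)

The pink circle was at (4.6, 2.7) in frame 1 and (7.0, 5.8) in frame 2.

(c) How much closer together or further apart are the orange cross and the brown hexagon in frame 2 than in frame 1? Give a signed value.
-2.0

Distance in frame 1: 5.0. Distance in frame 2: 3.0.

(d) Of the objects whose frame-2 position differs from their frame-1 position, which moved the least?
the orange star

(moved 0.5)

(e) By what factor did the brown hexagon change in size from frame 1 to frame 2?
0.6×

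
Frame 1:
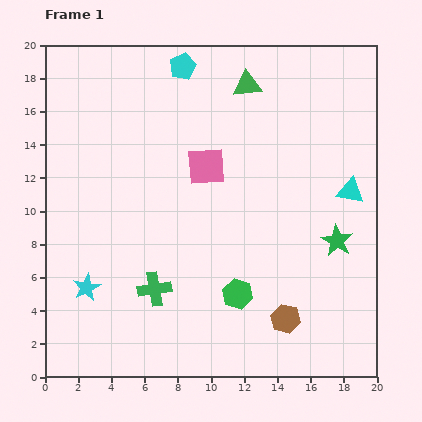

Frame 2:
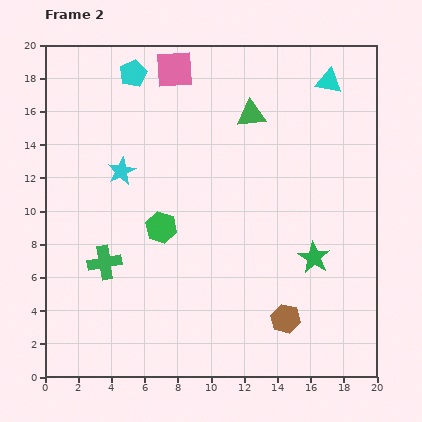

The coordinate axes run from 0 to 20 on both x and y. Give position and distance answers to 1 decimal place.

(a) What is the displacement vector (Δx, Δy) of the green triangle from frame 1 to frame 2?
(0.2, -1.8)

The green triangle was at (12.2, 17.6) in frame 1 and (12.4, 15.8) in frame 2.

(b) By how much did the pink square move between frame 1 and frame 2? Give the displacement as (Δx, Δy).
(-1.9, 5.8)

The pink square was at (9.7, 12.7) in frame 1 and (7.8, 18.5) in frame 2.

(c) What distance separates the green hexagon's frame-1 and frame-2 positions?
6.1

The green hexagon moved from (11.6, 5.0) to (7.0, 9.0), a distance of √(4.6² + 4.0²) ≈ 6.1.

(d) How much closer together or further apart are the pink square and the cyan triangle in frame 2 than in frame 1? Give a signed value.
+0.5

Distance in frame 1: 8.8. Distance in frame 2: 9.3.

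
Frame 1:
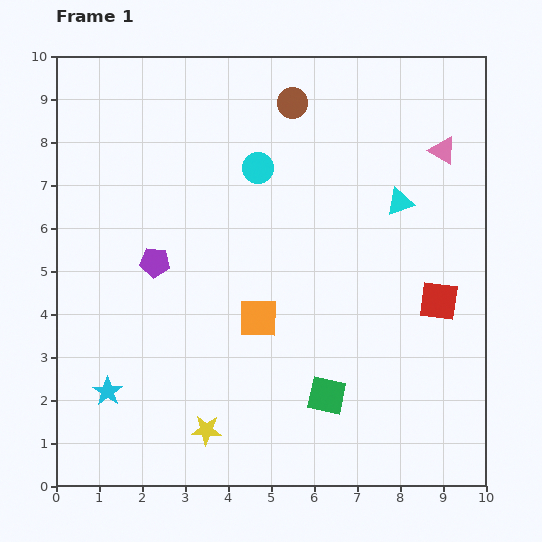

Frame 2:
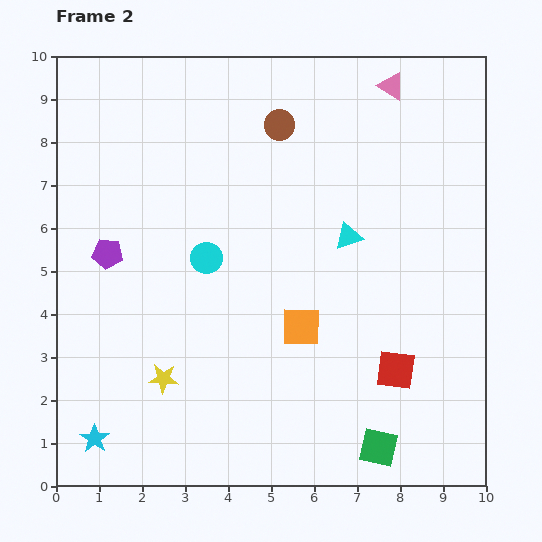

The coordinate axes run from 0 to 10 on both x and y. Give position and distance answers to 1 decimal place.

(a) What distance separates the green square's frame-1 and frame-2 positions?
1.7

The green square moved from (6.3, 2.1) to (7.5, 0.9), a distance of √(1.2² + 1.2²) ≈ 1.7.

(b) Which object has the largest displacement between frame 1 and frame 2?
the cyan circle

(moved 2.4; next 1.9)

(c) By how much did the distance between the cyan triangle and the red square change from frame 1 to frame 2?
+0.8

Distance in frame 1: 2.5. Distance in frame 2: 3.3.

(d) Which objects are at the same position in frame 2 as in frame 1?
none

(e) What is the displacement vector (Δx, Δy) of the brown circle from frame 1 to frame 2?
(-0.3, -0.5)

The brown circle was at (5.5, 8.9) in frame 1 and (5.2, 8.4) in frame 2.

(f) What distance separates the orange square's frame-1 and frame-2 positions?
1.0

The orange square moved from (4.7, 3.9) to (5.7, 3.7), a distance of √(1.0² + 0.2²) ≈ 1.0.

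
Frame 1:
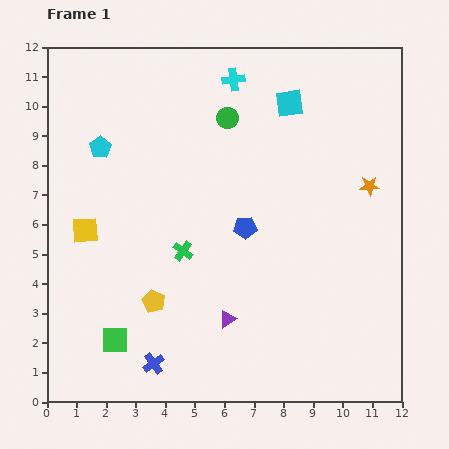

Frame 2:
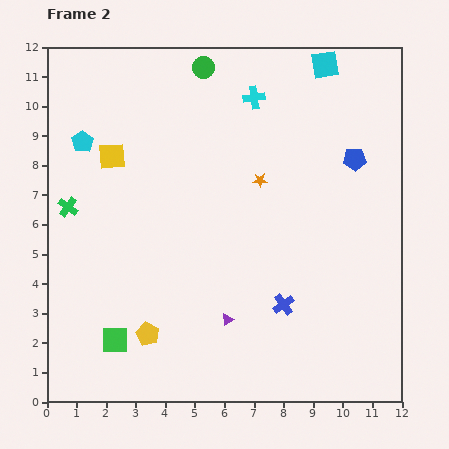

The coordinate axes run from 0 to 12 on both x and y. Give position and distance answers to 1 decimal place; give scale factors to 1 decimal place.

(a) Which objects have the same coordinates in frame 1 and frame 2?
the purple triangle, the green square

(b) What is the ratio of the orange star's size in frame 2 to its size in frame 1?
0.7×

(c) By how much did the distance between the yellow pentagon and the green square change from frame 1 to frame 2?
-0.7

Distance in frame 1: 1.8. Distance in frame 2: 1.1.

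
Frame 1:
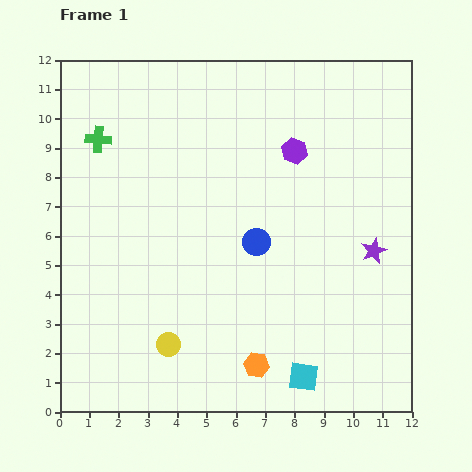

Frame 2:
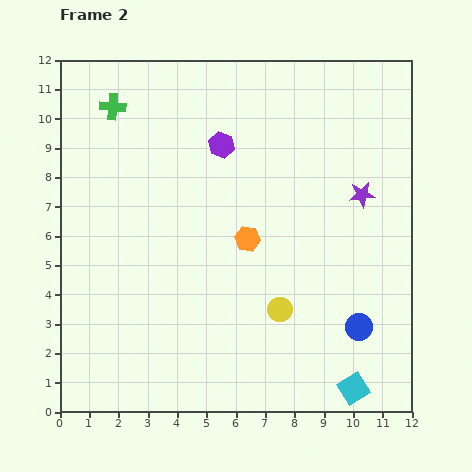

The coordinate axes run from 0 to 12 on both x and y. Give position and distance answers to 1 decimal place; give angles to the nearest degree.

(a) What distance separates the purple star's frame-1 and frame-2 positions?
1.9

The purple star moved from (10.7, 5.5) to (10.3, 7.4), a distance of √(0.4² + 1.9²) ≈ 1.9.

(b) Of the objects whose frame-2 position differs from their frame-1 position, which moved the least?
the green cross

(moved 1.2)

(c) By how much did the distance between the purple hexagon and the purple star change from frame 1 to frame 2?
+0.8

Distance in frame 1: 4.3. Distance in frame 2: 5.1.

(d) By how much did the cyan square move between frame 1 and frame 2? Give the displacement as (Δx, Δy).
(1.7, -0.4)

The cyan square was at (8.3, 1.2) in frame 1 and (10.0, 0.8) in frame 2.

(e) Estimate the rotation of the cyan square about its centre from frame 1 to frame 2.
40° counter-clockwise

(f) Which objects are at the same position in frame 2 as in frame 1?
none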